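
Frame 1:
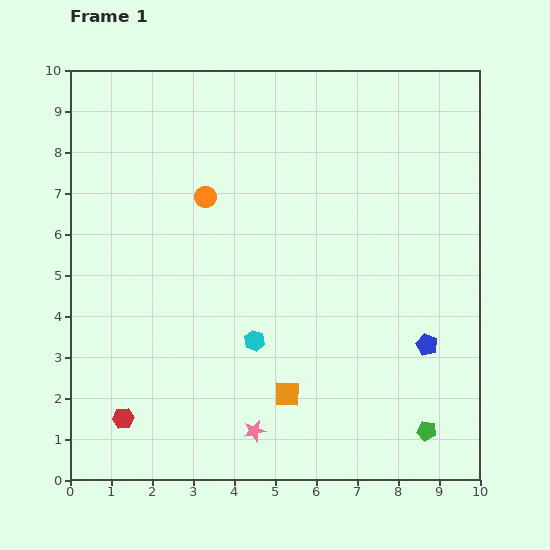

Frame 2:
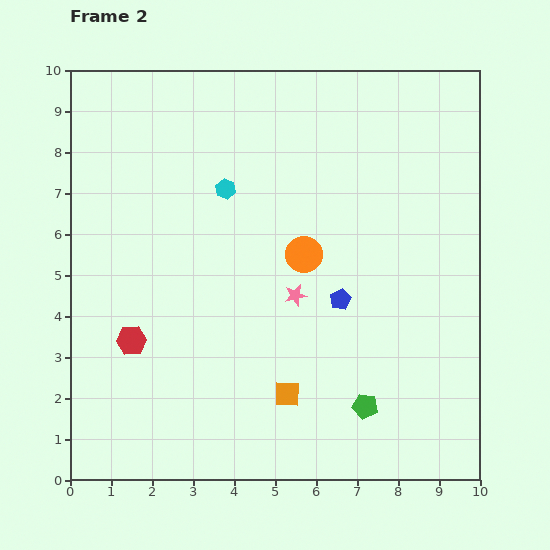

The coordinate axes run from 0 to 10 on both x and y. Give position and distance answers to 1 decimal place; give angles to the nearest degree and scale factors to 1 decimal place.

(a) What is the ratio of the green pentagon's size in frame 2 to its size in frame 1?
1.3×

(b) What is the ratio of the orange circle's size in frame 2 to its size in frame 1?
1.7×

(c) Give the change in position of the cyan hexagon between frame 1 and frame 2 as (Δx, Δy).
(-0.7, 3.7)

The cyan hexagon was at (4.5, 3.4) in frame 1 and (3.8, 7.1) in frame 2.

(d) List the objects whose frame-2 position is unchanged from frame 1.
the orange square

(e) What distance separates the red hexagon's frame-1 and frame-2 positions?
1.9

The red hexagon moved from (1.3, 1.5) to (1.5, 3.4), a distance of √(0.2² + 1.9²) ≈ 1.9.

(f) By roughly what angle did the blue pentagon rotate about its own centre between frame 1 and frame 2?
21° clockwise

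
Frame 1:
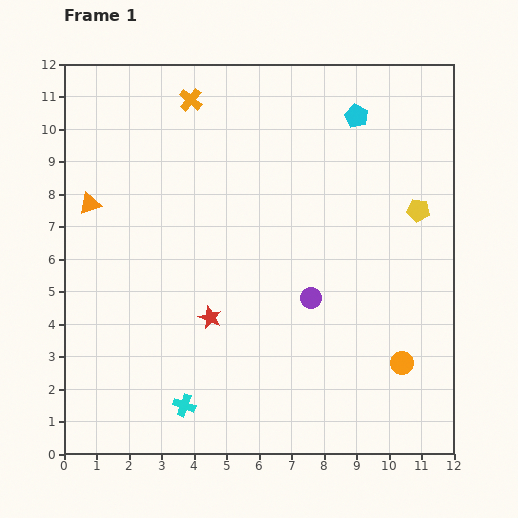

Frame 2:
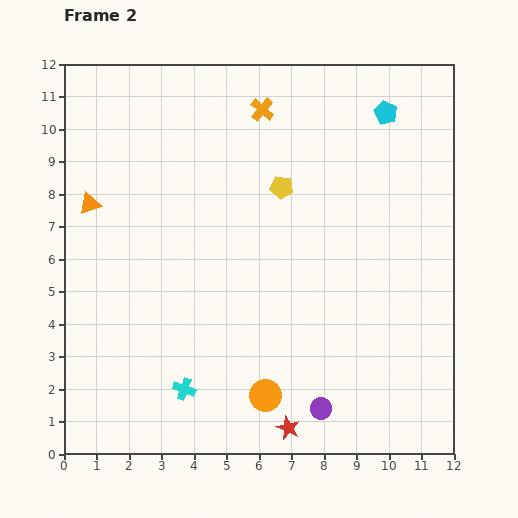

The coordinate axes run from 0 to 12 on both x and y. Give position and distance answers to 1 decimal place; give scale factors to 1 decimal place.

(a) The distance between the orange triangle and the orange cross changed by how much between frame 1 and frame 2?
+1.5

Distance in frame 1: 4.5. Distance in frame 2: 6.0.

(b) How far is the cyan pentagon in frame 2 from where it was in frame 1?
0.9

The cyan pentagon moved from (9.0, 10.4) to (9.9, 10.5), a distance of √(0.9² + 0.1²) ≈ 0.9.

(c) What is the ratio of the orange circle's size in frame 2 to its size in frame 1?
1.4×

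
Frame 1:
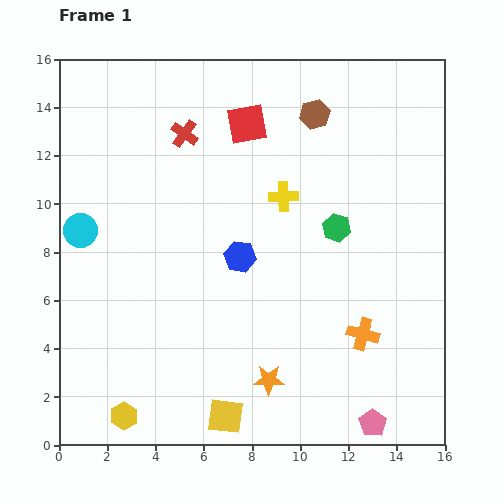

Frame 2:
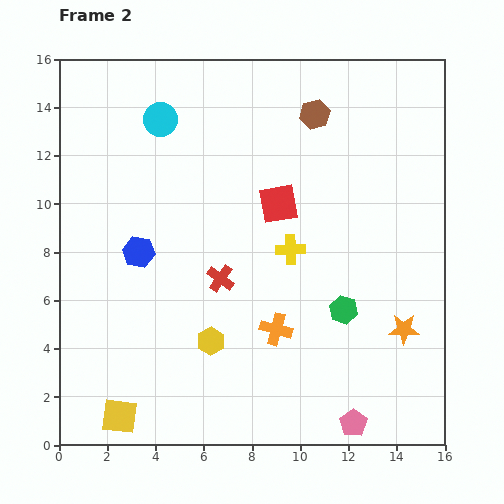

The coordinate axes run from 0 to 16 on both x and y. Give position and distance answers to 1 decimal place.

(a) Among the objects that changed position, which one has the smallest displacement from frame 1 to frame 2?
the pink pentagon

(moved 0.8)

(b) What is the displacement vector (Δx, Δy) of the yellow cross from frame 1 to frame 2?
(0.3, -2.2)

The yellow cross was at (9.3, 10.3) in frame 1 and (9.6, 8.1) in frame 2.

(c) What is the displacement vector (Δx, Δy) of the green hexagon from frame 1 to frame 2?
(0.3, -3.4)

The green hexagon was at (11.5, 9.0) in frame 1 and (11.8, 5.6) in frame 2.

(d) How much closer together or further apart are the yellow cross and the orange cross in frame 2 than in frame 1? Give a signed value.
-3.2

Distance in frame 1: 6.6. Distance in frame 2: 3.4.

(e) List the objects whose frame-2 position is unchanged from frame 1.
the brown hexagon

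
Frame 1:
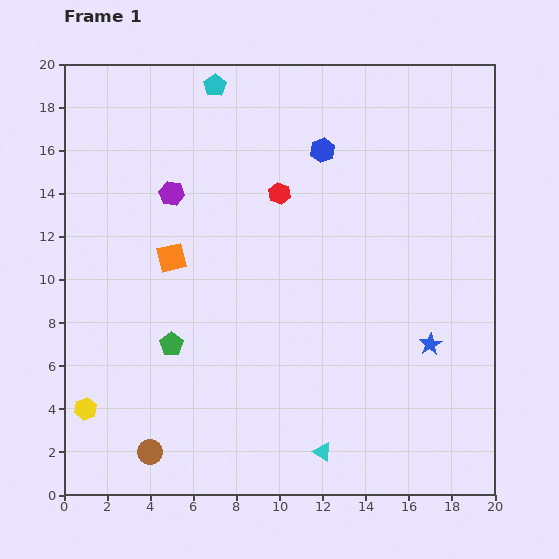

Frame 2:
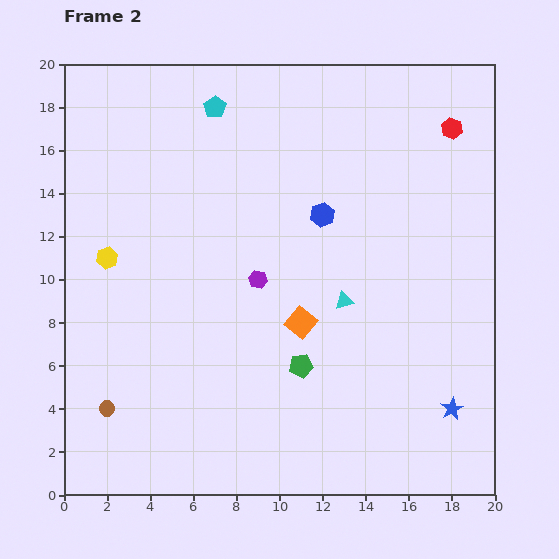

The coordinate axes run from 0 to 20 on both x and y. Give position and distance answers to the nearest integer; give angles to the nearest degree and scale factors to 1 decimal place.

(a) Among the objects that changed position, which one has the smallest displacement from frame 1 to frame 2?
the cyan pentagon

(moved 1)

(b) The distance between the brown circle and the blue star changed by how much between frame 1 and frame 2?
+2

Distance in frame 1: 14. Distance in frame 2: 16.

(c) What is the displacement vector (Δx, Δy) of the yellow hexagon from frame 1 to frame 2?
(1, 7)

The yellow hexagon was at (1, 4) in frame 1 and (2, 11) in frame 2.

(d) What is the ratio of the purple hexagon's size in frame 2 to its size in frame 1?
0.7×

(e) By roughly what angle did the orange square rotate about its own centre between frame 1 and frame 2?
37° counter-clockwise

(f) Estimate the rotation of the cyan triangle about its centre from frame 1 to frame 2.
48° counter-clockwise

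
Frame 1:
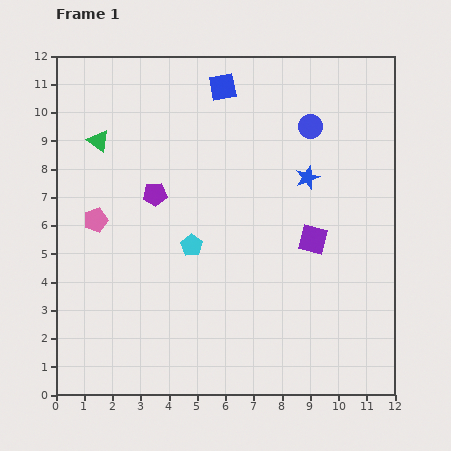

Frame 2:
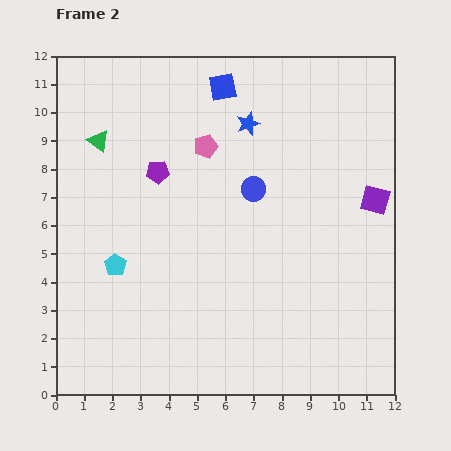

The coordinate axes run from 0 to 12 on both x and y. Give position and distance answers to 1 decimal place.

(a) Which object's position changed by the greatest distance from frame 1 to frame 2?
the pink pentagon

(moved 4.7; next 3.0)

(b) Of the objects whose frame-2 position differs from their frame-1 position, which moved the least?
the purple pentagon

(moved 0.8)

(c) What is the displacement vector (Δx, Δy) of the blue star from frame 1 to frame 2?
(-2.1, 1.9)

The blue star was at (8.9, 7.7) in frame 1 and (6.8, 9.6) in frame 2.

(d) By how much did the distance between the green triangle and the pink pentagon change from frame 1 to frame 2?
+1.0

Distance in frame 1: 2.8. Distance in frame 2: 3.8.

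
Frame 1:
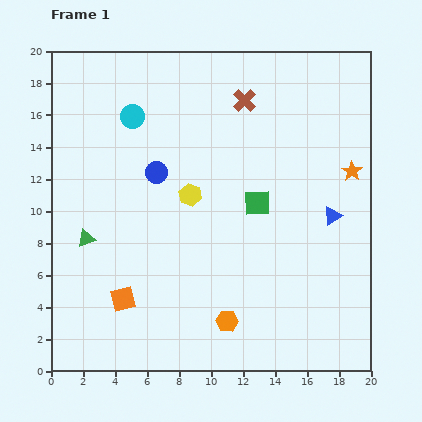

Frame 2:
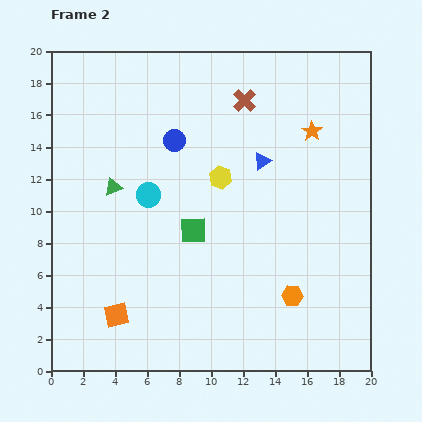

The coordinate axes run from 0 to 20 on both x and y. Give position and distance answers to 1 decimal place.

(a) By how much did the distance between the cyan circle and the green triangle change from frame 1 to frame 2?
-5.8

Distance in frame 1: 8.1. Distance in frame 2: 2.3.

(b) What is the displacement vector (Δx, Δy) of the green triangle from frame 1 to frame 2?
(1.7, 3.2)

The green triangle was at (2.2, 8.3) in frame 1 and (3.9, 11.5) in frame 2.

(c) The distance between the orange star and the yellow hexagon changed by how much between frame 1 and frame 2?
-3.8

Distance in frame 1: 10.2. Distance in frame 2: 6.4.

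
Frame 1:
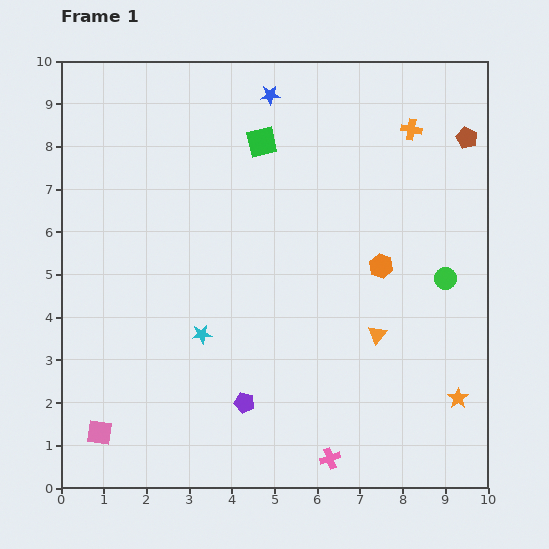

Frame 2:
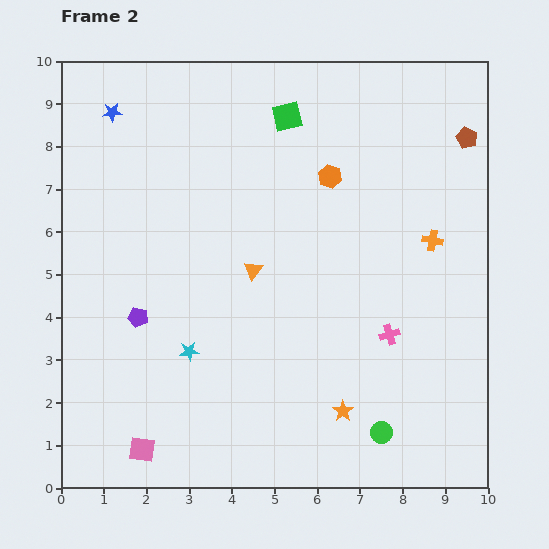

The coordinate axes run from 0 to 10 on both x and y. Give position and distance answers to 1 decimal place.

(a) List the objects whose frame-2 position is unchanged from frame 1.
the brown pentagon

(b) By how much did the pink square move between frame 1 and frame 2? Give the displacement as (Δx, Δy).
(1.0, -0.4)

The pink square was at (0.9, 1.3) in frame 1 and (1.9, 0.9) in frame 2.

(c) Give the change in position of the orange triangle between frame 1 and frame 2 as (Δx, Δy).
(-2.9, 1.5)

The orange triangle was at (7.4, 3.6) in frame 1 and (4.5, 5.1) in frame 2.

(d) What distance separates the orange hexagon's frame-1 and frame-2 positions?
2.4

The orange hexagon moved from (7.5, 5.2) to (6.3, 7.3), a distance of √(1.2² + 2.1²) ≈ 2.4.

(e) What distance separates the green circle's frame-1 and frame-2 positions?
3.9

The green circle moved from (9.0, 4.9) to (7.5, 1.3), a distance of √(1.5² + 3.6²) ≈ 3.9.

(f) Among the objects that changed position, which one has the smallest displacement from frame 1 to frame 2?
the cyan star

(moved 0.5)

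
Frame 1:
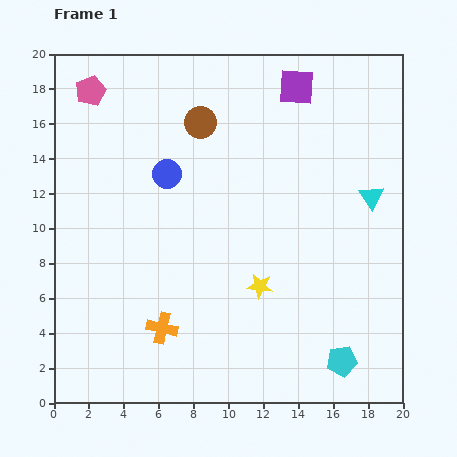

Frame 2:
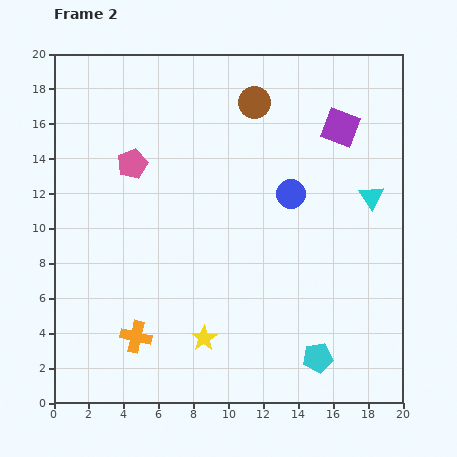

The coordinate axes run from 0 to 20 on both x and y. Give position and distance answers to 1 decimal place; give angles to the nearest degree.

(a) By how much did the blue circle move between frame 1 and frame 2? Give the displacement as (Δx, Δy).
(7.1, -1.1)

The blue circle was at (6.5, 13.1) in frame 1 and (13.6, 12.0) in frame 2.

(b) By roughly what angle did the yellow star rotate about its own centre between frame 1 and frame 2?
30° clockwise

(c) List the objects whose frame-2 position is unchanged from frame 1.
the cyan triangle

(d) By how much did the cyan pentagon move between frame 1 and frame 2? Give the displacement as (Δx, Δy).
(-1.4, 0.2)

The cyan pentagon was at (16.5, 2.4) in frame 1 and (15.1, 2.6) in frame 2.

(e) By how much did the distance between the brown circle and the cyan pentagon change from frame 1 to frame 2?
-0.9

Distance in frame 1: 15.9. Distance in frame 2: 15.0.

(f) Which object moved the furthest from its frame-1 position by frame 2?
the blue circle

(moved 7.2; next 4.8)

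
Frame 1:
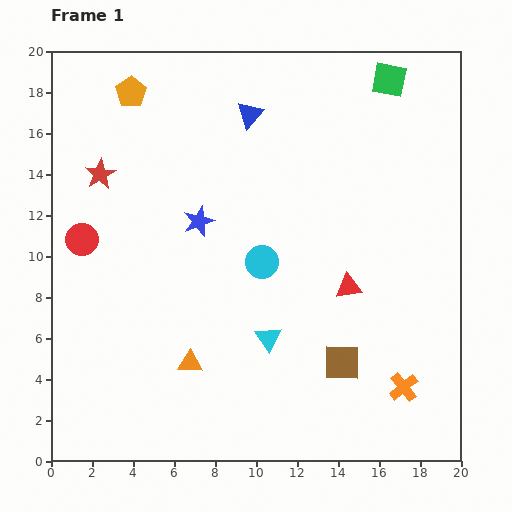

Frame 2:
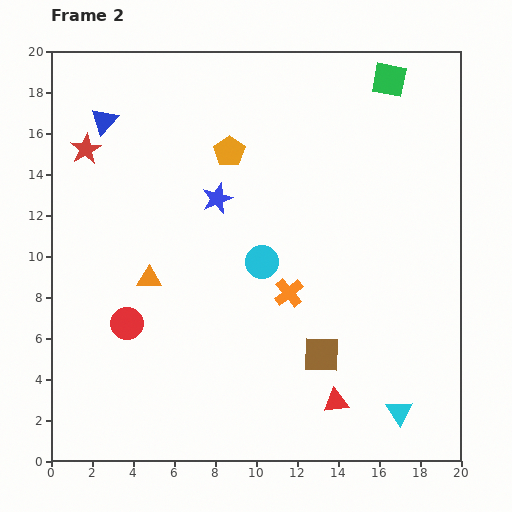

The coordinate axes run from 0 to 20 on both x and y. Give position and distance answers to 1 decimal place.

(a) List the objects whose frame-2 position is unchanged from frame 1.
the green square, the cyan circle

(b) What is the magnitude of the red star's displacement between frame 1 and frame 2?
1.4

The red star moved from (2.4, 14.0) to (1.7, 15.2), a distance of √(0.7² + 1.2²) ≈ 1.4.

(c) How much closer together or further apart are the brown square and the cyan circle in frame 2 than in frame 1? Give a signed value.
-0.9

Distance in frame 1: 6.3. Distance in frame 2: 5.4.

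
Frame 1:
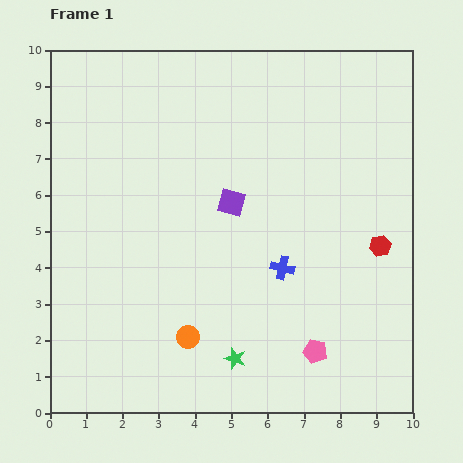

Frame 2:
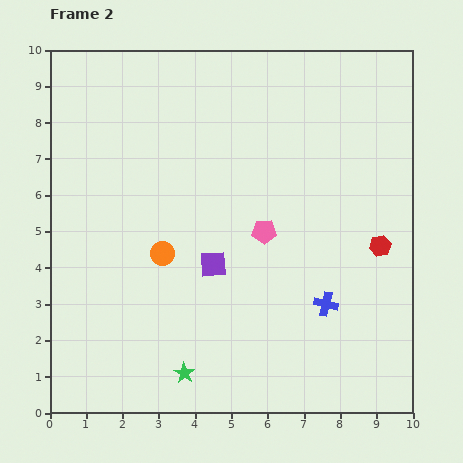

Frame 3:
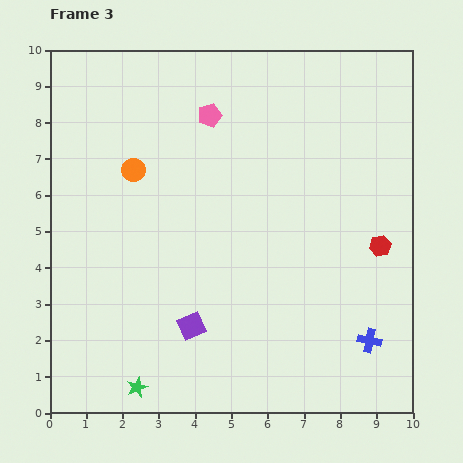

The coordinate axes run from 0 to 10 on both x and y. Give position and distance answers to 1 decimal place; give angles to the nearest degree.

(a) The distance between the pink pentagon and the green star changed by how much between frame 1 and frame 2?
+2.3

Distance in frame 1: 2.2. Distance in frame 2: 4.5.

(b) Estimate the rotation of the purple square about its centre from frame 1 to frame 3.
38° counter-clockwise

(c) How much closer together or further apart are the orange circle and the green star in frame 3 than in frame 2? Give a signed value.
+2.6

Distance in frame 2: 3.4. Distance in frame 3: 6.0.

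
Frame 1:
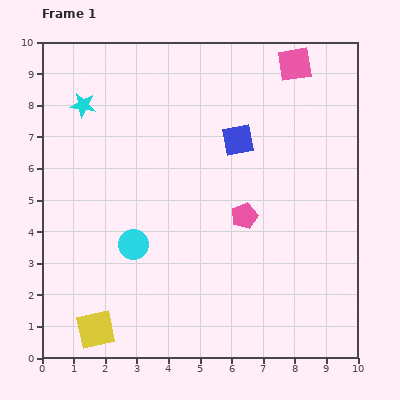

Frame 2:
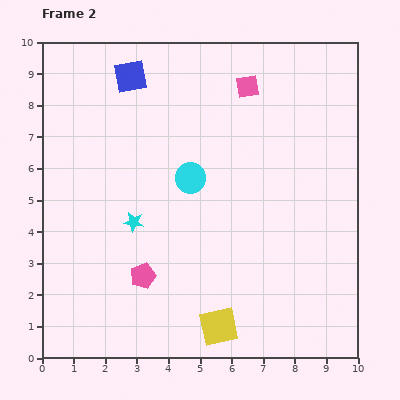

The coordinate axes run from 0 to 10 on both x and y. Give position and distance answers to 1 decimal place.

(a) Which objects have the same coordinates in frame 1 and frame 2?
none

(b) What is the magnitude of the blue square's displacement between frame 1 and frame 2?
3.9

The blue square moved from (6.2, 6.9) to (2.8, 8.9), a distance of √(3.4² + 2.0²) ≈ 3.9.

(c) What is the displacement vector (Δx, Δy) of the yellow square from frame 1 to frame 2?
(3.9, 0.1)

The yellow square was at (1.7, 0.9) in frame 1 and (5.6, 1.0) in frame 2.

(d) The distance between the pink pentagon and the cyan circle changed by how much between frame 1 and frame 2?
-0.2

Distance in frame 1: 3.6. Distance in frame 2: 3.4.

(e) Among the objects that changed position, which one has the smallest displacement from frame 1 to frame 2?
the pink square

(moved 1.7)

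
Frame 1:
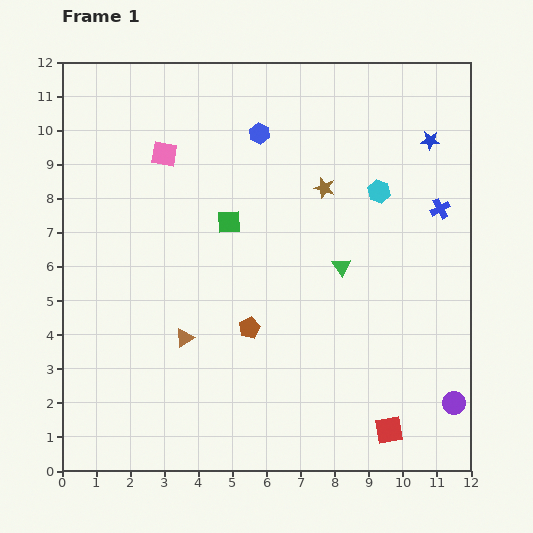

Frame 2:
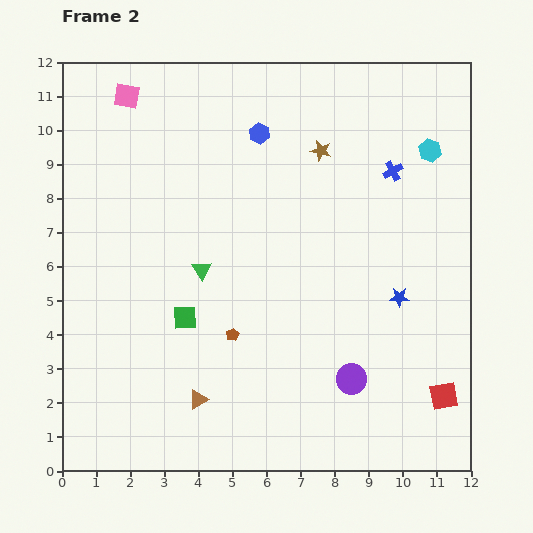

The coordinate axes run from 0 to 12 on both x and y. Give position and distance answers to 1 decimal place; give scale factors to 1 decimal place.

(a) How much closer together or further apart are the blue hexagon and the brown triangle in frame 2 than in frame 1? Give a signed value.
+1.6

Distance in frame 1: 6.4. Distance in frame 2: 8.0.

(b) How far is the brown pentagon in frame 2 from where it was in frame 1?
0.5

The brown pentagon moved from (5.5, 4.2) to (5.0, 4.0), a distance of √(0.5² + 0.2²) ≈ 0.5.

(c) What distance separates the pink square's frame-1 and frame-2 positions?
2.0

The pink square moved from (3.0, 9.3) to (1.9, 11.0), a distance of √(1.1² + 1.7²) ≈ 2.0.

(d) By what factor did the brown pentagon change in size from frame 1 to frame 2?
0.6×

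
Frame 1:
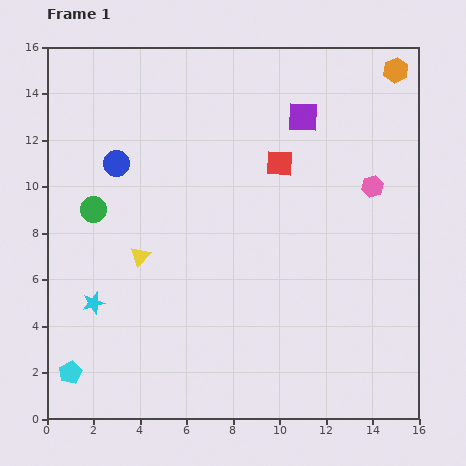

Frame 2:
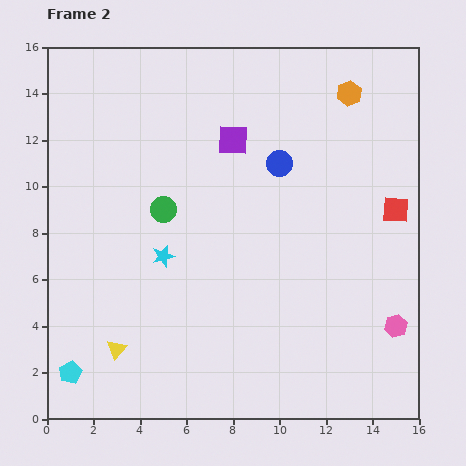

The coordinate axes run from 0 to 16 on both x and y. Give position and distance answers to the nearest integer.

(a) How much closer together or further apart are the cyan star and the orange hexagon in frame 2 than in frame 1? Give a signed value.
-5

Distance in frame 1: 16. Distance in frame 2: 11.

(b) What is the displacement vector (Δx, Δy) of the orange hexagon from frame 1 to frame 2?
(-2, -1)

The orange hexagon was at (15, 15) in frame 1 and (13, 14) in frame 2.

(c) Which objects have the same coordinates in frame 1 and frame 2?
the cyan pentagon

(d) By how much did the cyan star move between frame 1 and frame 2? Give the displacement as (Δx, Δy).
(3, 2)

The cyan star was at (2, 5) in frame 1 and (5, 7) in frame 2.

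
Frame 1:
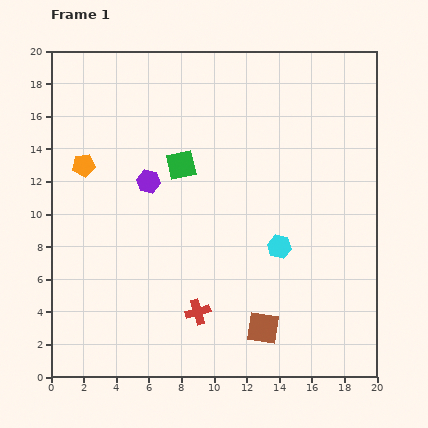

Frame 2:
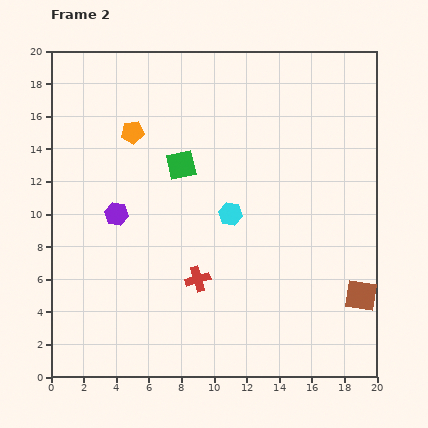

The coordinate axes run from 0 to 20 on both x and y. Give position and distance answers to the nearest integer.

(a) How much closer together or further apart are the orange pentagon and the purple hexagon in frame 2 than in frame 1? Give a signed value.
+1

Distance in frame 1: 4. Distance in frame 2: 5.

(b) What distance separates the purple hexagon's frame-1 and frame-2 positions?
3

The purple hexagon moved from (6, 12) to (4, 10), a distance of √(2² + 2²) ≈ 3.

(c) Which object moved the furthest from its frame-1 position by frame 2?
the brown square

(moved 6; next 4)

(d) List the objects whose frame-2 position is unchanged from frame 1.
the green square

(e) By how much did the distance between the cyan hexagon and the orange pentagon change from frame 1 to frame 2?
-5

Distance in frame 1: 13. Distance in frame 2: 8.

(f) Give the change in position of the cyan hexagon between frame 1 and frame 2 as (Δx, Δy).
(-3, 2)

The cyan hexagon was at (14, 8) in frame 1 and (11, 10) in frame 2.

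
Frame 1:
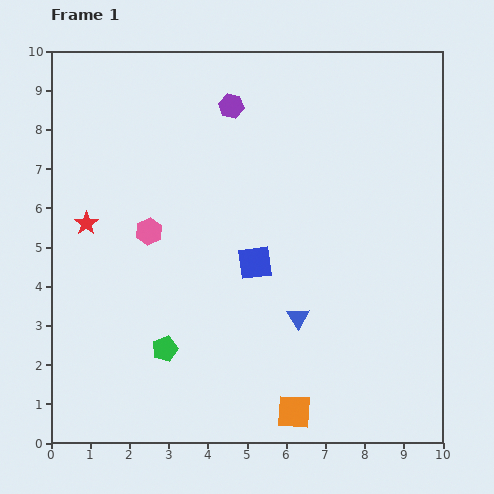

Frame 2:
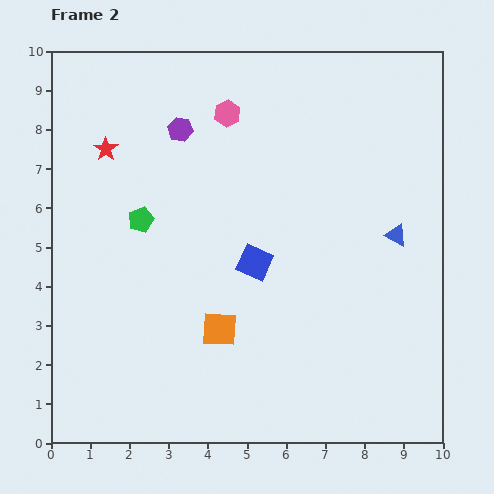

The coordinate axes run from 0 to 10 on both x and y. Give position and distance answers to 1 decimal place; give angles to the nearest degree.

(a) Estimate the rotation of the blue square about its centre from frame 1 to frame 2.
32° clockwise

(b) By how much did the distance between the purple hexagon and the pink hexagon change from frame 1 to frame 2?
-2.5

Distance in frame 1: 3.8. Distance in frame 2: 1.3.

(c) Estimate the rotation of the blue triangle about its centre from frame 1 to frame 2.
32° counter-clockwise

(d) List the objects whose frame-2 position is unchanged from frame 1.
the blue square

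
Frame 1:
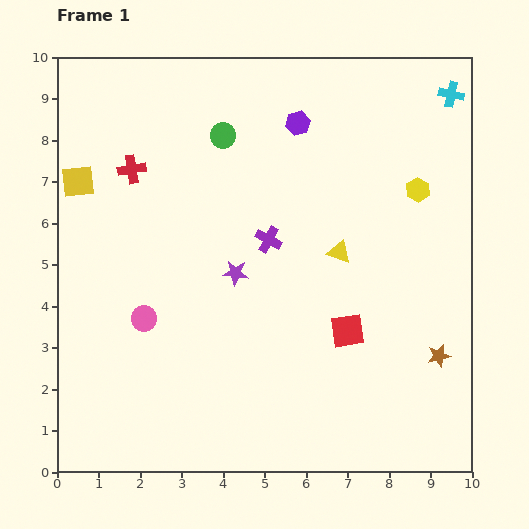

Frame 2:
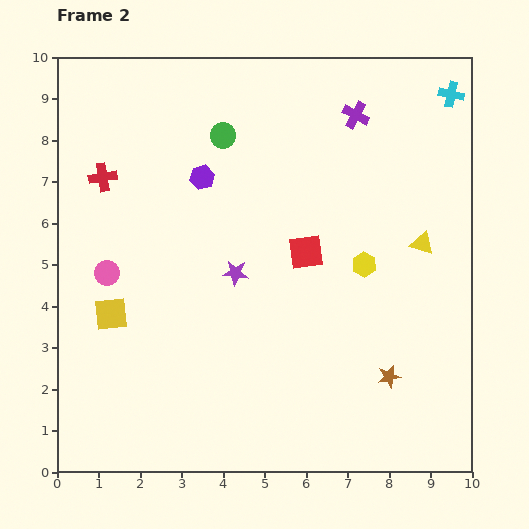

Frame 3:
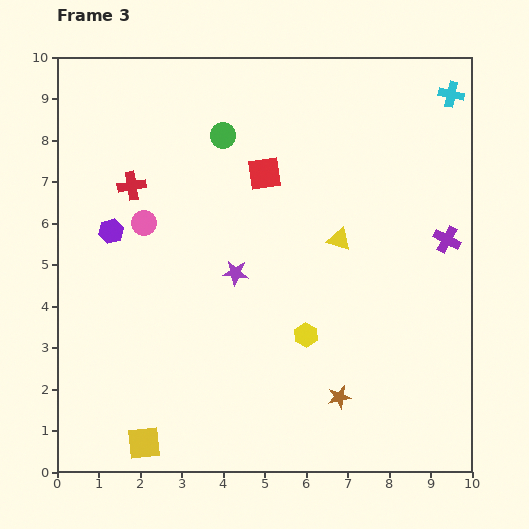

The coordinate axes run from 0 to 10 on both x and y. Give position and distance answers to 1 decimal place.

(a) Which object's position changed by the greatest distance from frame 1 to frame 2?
the purple cross

(moved 3.7; next 3.3)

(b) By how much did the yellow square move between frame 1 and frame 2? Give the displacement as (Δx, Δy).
(0.8, -3.2)

The yellow square was at (0.5, 7.0) in frame 1 and (1.3, 3.8) in frame 2.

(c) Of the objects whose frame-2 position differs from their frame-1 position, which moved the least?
the red cross

(moved 0.7)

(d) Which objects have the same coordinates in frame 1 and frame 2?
the cyan cross, the green circle, the purple star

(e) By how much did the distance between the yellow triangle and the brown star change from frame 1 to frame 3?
+0.3

Distance in frame 1: 3.5. Distance in frame 3: 3.8.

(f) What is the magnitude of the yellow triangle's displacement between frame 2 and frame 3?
2.0

The yellow triangle moved from (8.8, 5.5) to (6.8, 5.6), a distance of √(2.0² + 0.1²) ≈ 2.0.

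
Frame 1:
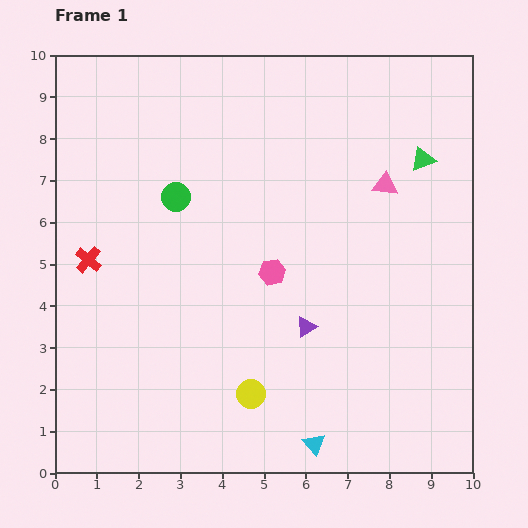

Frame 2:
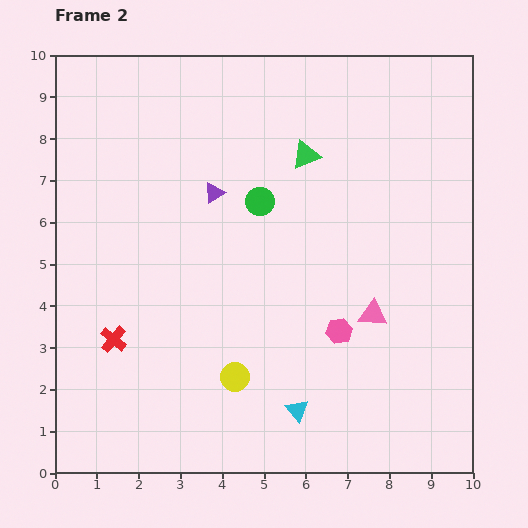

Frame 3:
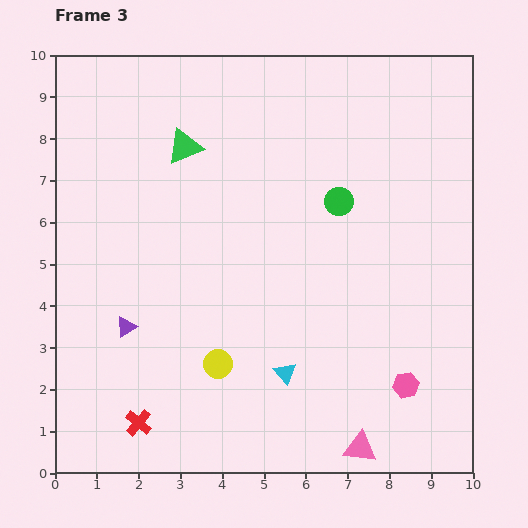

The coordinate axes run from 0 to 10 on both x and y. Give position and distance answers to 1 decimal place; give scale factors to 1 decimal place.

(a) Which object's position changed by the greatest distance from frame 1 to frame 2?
the purple triangle

(moved 3.9; next 3.1)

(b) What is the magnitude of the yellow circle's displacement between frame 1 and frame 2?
0.6

The yellow circle moved from (4.7, 1.9) to (4.3, 2.3), a distance of √(0.4² + 0.4²) ≈ 0.6.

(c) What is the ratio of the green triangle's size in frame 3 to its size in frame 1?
1.4×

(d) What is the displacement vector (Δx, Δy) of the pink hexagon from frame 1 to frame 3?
(3.2, -2.7)

The pink hexagon was at (5.2, 4.8) in frame 1 and (8.4, 2.1) in frame 3.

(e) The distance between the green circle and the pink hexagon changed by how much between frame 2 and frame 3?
+1.1

Distance in frame 2: 3.6. Distance in frame 3: 4.7.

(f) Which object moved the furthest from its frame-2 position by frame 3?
the purple triangle

(moved 3.8; next 3.2)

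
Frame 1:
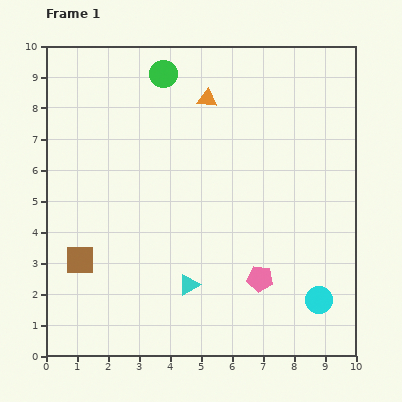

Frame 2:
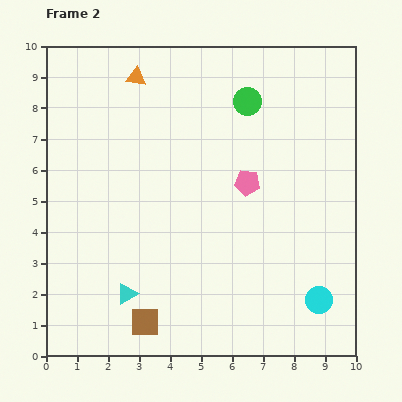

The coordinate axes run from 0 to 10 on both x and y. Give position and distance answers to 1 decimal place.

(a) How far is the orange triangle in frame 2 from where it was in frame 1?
2.4

The orange triangle moved from (5.2, 8.3) to (2.9, 9.0), a distance of √(2.3² + 0.7²) ≈ 2.4.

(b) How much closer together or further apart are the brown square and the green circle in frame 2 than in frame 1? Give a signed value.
+1.2

Distance in frame 1: 6.6. Distance in frame 2: 7.8.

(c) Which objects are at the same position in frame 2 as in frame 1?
the cyan circle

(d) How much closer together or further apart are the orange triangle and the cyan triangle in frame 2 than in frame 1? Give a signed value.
+1.0

Distance in frame 1: 6.0. Distance in frame 2: 7.0.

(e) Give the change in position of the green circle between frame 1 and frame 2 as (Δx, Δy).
(2.7, -0.9)

The green circle was at (3.8, 9.1) in frame 1 and (6.5, 8.2) in frame 2.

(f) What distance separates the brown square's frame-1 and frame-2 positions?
2.9

The brown square moved from (1.1, 3.1) to (3.2, 1.1), a distance of √(2.1² + 2.0²) ≈ 2.9.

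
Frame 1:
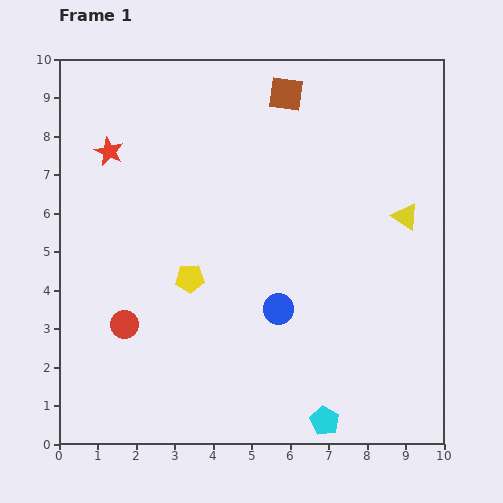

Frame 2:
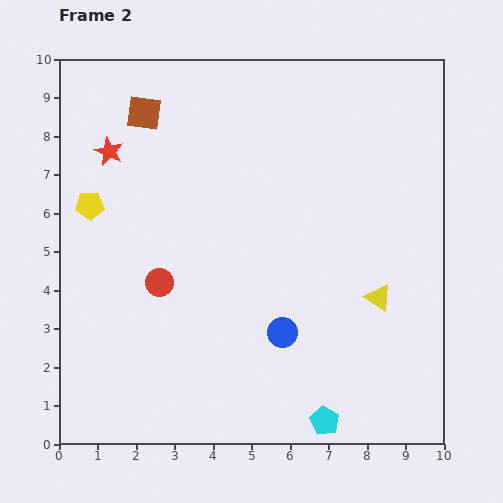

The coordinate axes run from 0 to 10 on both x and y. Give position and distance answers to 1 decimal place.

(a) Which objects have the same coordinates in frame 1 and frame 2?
the cyan pentagon, the red star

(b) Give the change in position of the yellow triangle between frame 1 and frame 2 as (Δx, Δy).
(-0.7, -2.1)

The yellow triangle was at (9.0, 5.9) in frame 1 and (8.3, 3.8) in frame 2.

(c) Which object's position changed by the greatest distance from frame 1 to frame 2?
the brown square

(moved 3.7; next 3.2)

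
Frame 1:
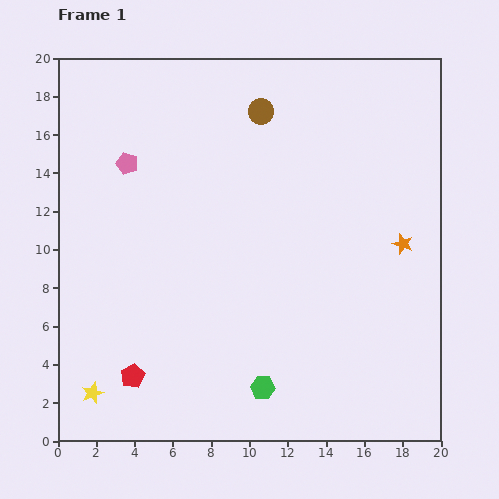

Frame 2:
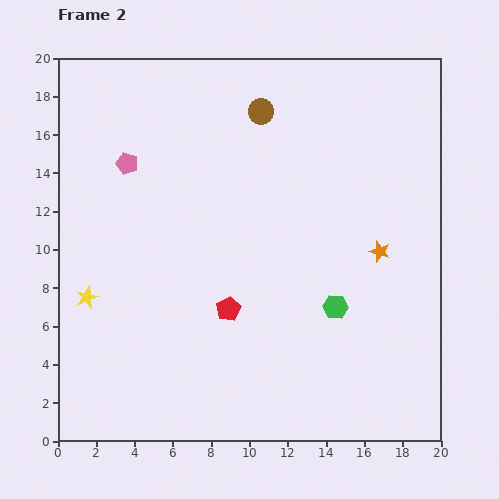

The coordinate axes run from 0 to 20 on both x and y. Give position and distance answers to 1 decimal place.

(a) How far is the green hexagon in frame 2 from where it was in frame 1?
5.7

The green hexagon moved from (10.7, 2.8) to (14.5, 7.0), a distance of √(3.8² + 4.2²) ≈ 5.7.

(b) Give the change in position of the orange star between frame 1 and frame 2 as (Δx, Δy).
(-1.2, -0.4)

The orange star was at (18.0, 10.3) in frame 1 and (16.8, 9.9) in frame 2.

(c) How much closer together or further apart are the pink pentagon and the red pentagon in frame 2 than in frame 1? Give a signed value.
-1.8

Distance in frame 1: 11.1. Distance in frame 2: 9.3.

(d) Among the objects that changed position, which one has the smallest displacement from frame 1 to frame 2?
the orange star

(moved 1.3)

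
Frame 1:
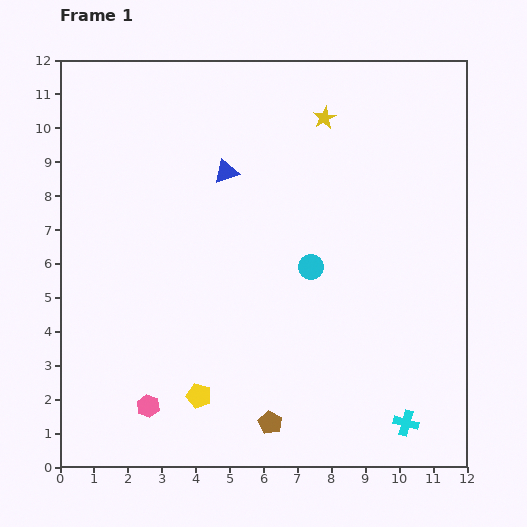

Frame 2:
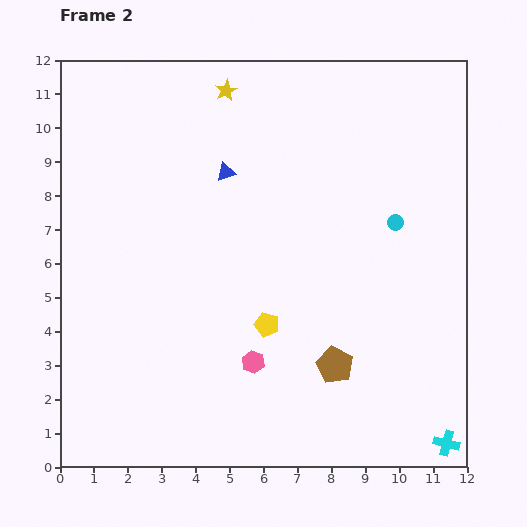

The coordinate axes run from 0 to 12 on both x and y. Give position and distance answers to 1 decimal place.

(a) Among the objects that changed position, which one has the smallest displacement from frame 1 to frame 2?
the cyan cross

(moved 1.3)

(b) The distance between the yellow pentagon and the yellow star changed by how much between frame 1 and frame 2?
-2.0

Distance in frame 1: 9.0. Distance in frame 2: 7.0.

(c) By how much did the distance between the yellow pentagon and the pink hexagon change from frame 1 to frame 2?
-0.3

Distance in frame 1: 1.5. Distance in frame 2: 1.2.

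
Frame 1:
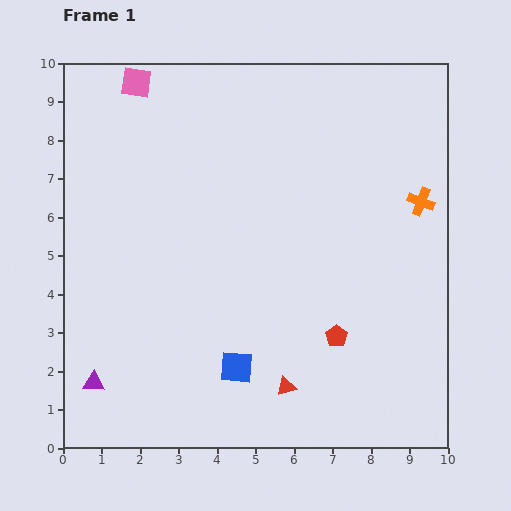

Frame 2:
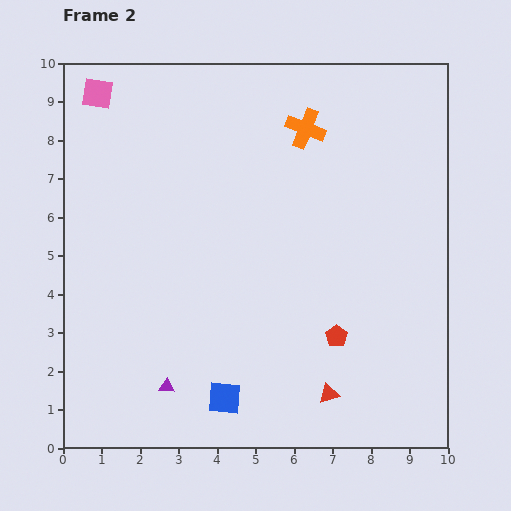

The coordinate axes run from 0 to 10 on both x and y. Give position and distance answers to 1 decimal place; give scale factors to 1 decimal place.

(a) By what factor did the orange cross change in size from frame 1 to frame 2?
1.5×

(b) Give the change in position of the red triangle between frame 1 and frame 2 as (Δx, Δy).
(1.1, -0.2)

The red triangle was at (5.8, 1.6) in frame 1 and (6.9, 1.4) in frame 2.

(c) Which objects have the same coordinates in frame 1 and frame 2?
the red pentagon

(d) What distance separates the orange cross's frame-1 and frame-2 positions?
3.6

The orange cross moved from (9.3, 6.4) to (6.3, 8.3), a distance of √(3.0² + 1.9²) ≈ 3.6.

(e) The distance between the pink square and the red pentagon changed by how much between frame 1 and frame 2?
+0.4

Distance in frame 1: 8.4. Distance in frame 2: 8.8.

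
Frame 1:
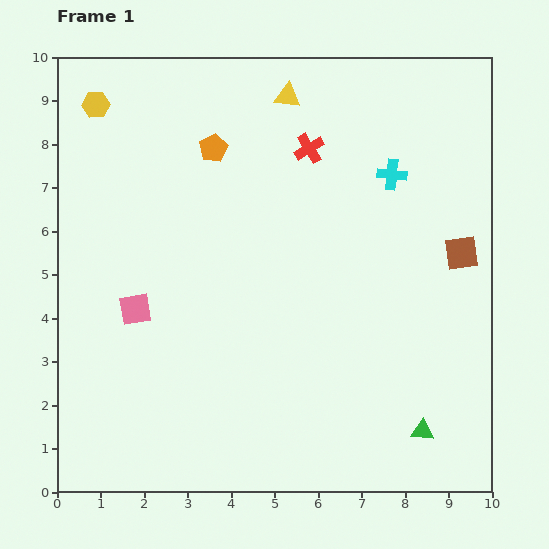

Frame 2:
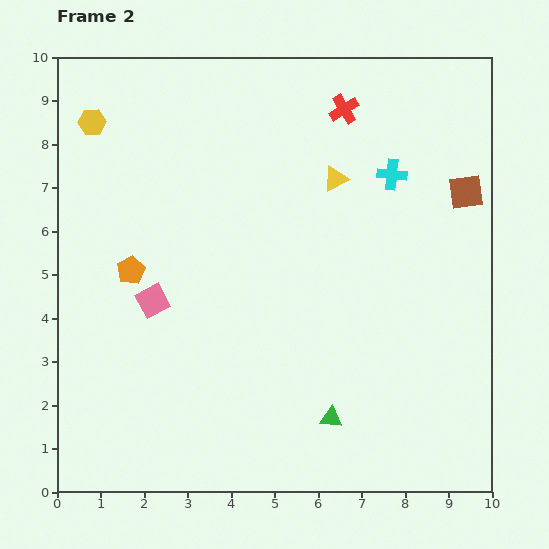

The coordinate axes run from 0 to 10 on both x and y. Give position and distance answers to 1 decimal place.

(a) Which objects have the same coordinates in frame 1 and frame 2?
the cyan cross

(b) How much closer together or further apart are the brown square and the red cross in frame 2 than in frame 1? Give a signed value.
-0.8

Distance in frame 1: 4.2. Distance in frame 2: 3.4.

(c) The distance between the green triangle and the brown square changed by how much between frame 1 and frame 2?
+1.9

Distance in frame 1: 4.2. Distance in frame 2: 6.1.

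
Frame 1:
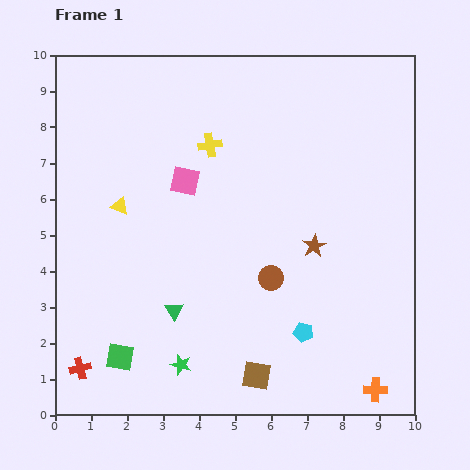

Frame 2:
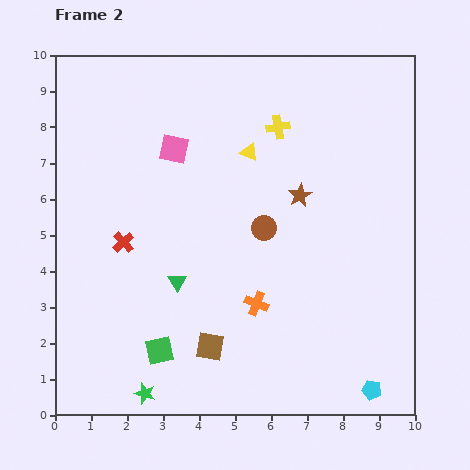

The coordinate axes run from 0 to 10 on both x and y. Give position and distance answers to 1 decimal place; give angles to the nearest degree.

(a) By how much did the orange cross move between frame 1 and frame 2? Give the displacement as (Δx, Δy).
(-3.3, 2.4)

The orange cross was at (8.9, 0.7) in frame 1 and (5.6, 3.1) in frame 2.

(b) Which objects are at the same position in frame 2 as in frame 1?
none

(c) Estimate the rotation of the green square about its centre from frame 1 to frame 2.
22° counter-clockwise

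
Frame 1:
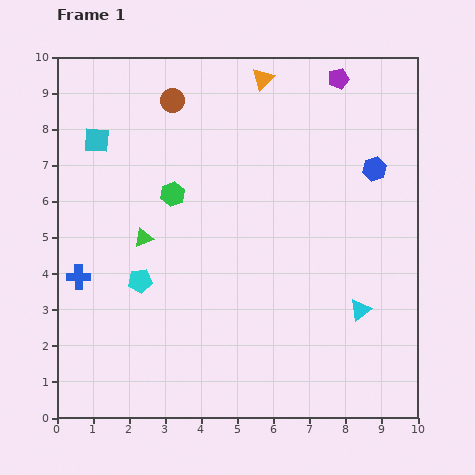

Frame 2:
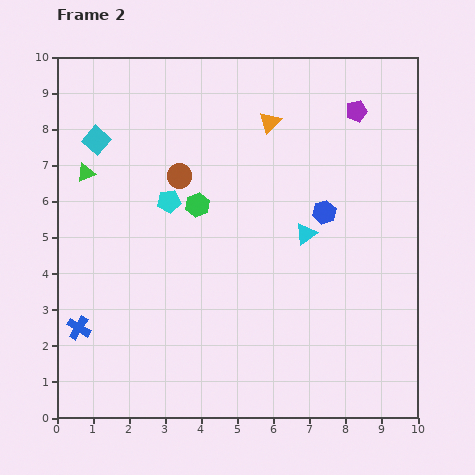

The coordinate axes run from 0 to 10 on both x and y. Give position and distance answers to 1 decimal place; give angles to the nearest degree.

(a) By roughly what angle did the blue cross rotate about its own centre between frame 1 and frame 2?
32° clockwise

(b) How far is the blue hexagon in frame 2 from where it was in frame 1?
1.8

The blue hexagon moved from (8.8, 6.9) to (7.4, 5.7), a distance of √(1.4² + 1.2²) ≈ 1.8.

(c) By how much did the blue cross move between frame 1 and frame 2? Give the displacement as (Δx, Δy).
(0.0, -1.4)

The blue cross was at (0.6, 3.9) in frame 1 and (0.6, 2.5) in frame 2.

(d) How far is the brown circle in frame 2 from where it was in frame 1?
2.1

The brown circle moved from (3.2, 8.8) to (3.4, 6.7), a distance of √(0.2² + 2.1²) ≈ 2.1.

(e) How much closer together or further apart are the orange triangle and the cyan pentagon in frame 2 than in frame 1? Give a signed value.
-3.0

Distance in frame 1: 6.6. Distance in frame 2: 3.6.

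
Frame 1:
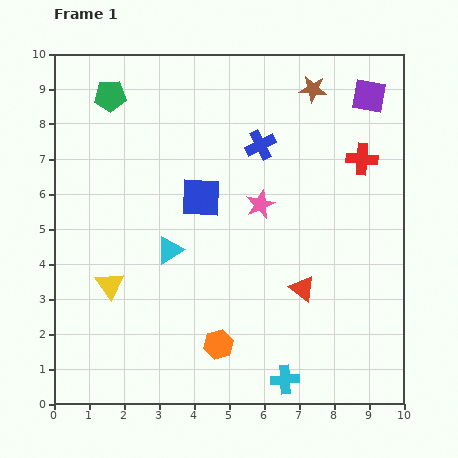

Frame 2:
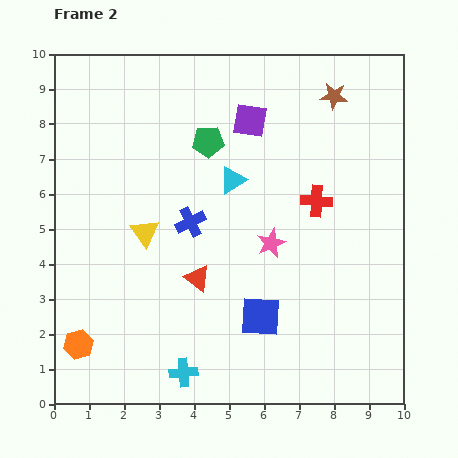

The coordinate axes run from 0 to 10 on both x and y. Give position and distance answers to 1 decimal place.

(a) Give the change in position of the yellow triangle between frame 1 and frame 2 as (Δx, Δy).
(1.0, 1.5)

The yellow triangle was at (1.6, 3.4) in frame 1 and (2.6, 4.9) in frame 2.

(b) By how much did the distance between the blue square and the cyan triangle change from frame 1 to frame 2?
+2.3

Distance in frame 1: 1.7. Distance in frame 2: 4.0.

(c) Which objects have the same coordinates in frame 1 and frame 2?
none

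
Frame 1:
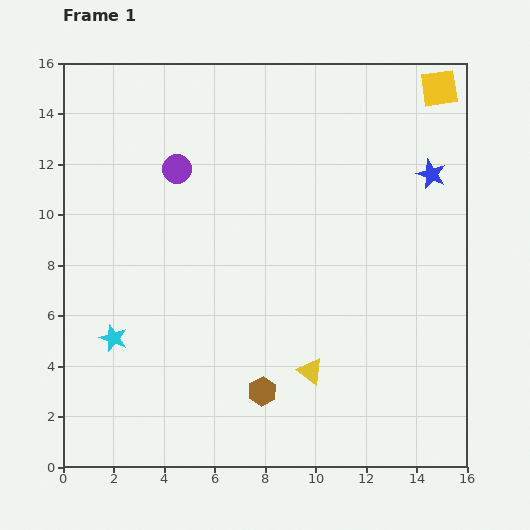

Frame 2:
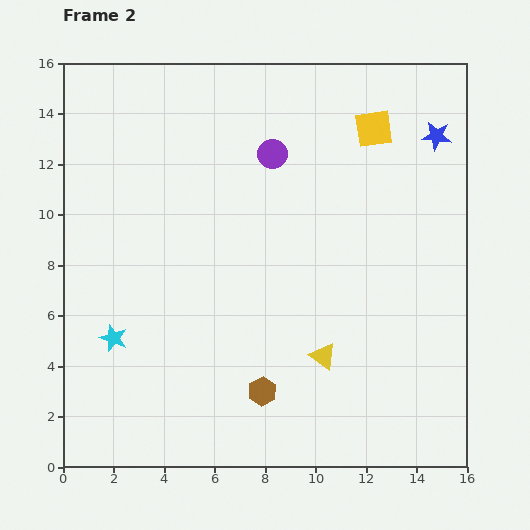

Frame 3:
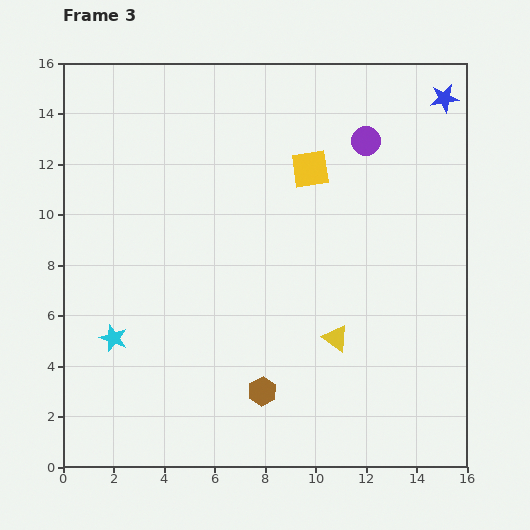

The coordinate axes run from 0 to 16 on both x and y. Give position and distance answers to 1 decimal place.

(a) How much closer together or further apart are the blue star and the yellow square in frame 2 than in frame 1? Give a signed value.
-0.9

Distance in frame 1: 3.4. Distance in frame 2: 2.5.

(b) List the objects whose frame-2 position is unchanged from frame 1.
the cyan star, the brown hexagon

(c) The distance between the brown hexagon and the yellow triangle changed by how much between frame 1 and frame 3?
+1.5

Distance in frame 1: 2.1. Distance in frame 3: 3.6.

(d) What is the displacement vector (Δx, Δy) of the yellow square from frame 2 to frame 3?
(-2.5, -1.6)

The yellow square was at (12.3, 13.4) in frame 2 and (9.8, 11.8) in frame 3.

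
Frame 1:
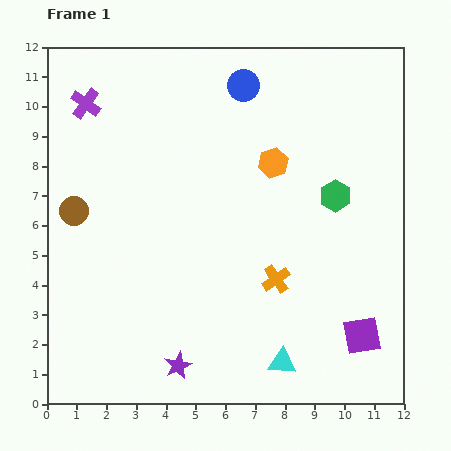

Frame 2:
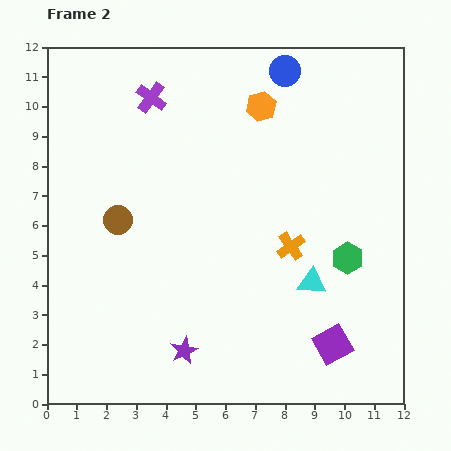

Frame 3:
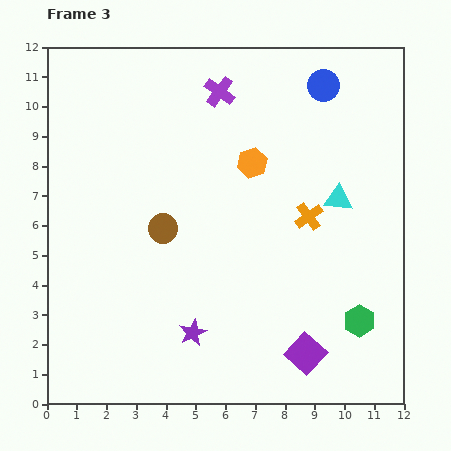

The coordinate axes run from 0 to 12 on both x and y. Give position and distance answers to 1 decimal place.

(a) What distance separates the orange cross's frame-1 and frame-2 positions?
1.2

The orange cross moved from (7.7, 4.2) to (8.2, 5.3), a distance of √(0.5² + 1.1²) ≈ 1.2.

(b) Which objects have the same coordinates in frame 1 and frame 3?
none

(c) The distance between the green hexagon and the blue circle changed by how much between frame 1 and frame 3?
+3.2

Distance in frame 1: 4.8. Distance in frame 3: 8.0.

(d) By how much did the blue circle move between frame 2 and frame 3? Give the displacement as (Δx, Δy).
(1.3, -0.5)

The blue circle was at (8.0, 11.2) in frame 2 and (9.3, 10.7) in frame 3.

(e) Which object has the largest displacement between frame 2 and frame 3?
the cyan triangle

(moved 2.9; next 2.3)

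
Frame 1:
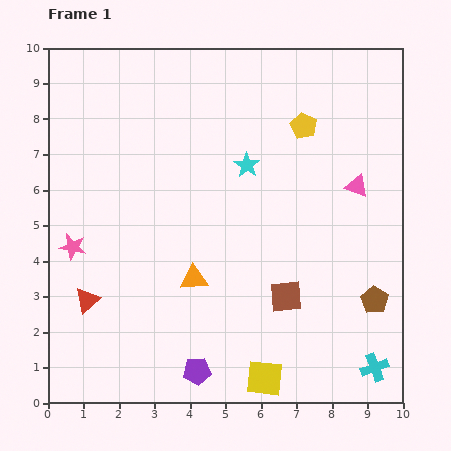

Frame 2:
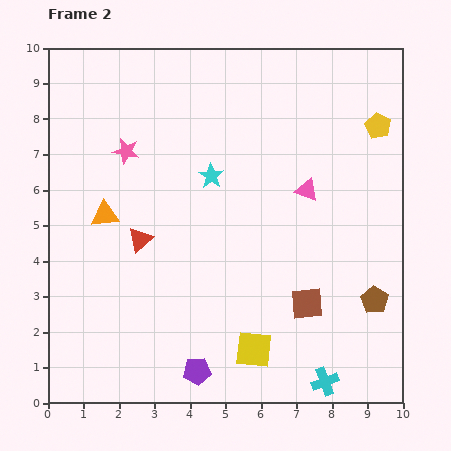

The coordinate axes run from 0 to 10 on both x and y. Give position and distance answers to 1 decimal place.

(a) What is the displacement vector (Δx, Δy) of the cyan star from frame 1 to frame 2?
(-1.0, -0.3)

The cyan star was at (5.6, 6.7) in frame 1 and (4.6, 6.4) in frame 2.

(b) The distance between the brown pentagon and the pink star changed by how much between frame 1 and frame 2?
-0.4

Distance in frame 1: 8.6. Distance in frame 2: 8.2.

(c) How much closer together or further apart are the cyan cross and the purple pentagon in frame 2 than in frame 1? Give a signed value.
-1.4

Distance in frame 1: 5.0. Distance in frame 2: 3.6.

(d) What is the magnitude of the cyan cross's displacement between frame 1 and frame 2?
1.5

The cyan cross moved from (9.2, 1.0) to (7.8, 0.6), a distance of √(1.4² + 0.4²) ≈ 1.5.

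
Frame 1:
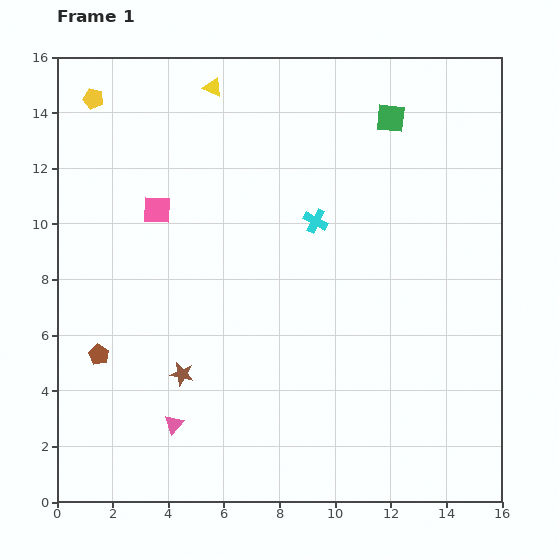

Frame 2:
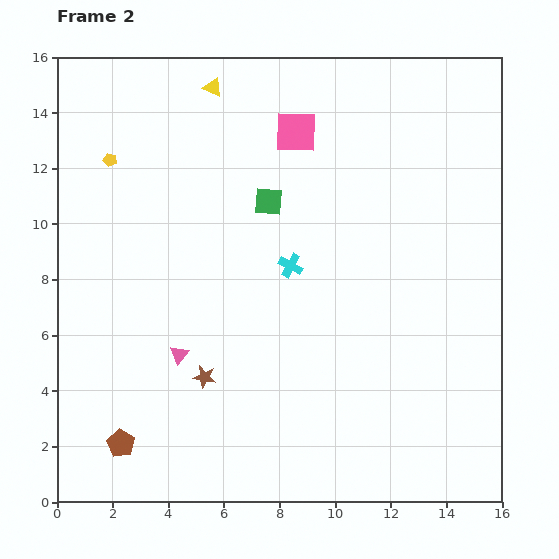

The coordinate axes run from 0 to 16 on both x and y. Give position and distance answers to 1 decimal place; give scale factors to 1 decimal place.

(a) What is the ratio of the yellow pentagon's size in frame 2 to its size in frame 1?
0.7×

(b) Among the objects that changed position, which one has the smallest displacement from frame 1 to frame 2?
the brown star

(moved 0.8)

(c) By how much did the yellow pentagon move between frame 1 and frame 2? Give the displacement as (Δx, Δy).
(0.6, -2.2)

The yellow pentagon was at (1.3, 14.5) in frame 1 and (1.9, 12.3) in frame 2.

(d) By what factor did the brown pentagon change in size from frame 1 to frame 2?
1.4×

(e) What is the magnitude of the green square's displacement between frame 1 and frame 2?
5.3

The green square moved from (12.0, 13.8) to (7.6, 10.8), a distance of √(4.4² + 3.0²) ≈ 5.3.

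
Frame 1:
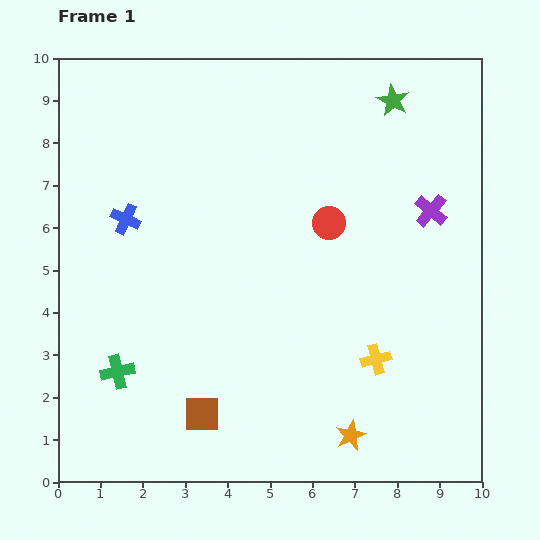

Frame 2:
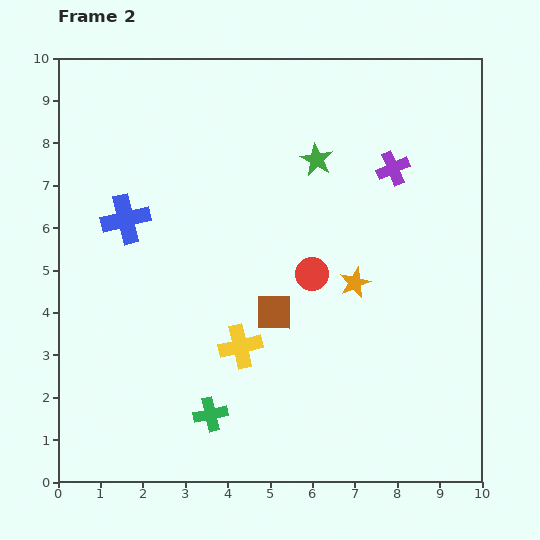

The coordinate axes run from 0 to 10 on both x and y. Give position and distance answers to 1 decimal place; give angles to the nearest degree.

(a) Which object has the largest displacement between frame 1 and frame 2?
the orange star

(moved 3.6; next 3.2)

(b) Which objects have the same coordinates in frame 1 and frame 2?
the blue cross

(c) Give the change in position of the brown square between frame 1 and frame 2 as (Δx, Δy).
(1.7, 2.4)

The brown square was at (3.4, 1.6) in frame 1 and (5.1, 4.0) in frame 2.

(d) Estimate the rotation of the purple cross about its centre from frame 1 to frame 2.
27° clockwise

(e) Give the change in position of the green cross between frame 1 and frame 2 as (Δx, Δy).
(2.2, -1.0)

The green cross was at (1.4, 2.6) in frame 1 and (3.6, 1.6) in frame 2.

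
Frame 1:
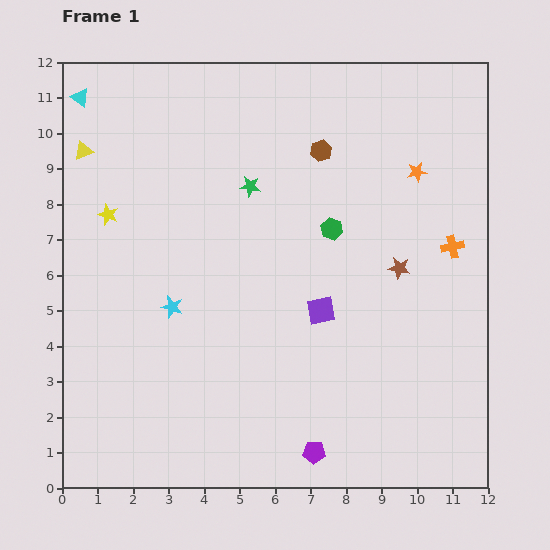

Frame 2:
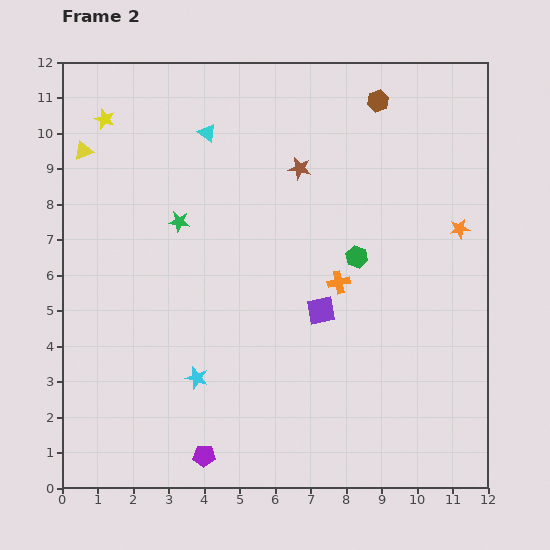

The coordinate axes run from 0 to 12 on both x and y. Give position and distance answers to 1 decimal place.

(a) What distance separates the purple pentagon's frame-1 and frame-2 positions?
3.1

The purple pentagon moved from (7.1, 1.0) to (4.0, 0.9), a distance of √(3.1² + 0.1²) ≈ 3.1.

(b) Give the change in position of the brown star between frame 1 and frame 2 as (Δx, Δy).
(-2.8, 2.8)

The brown star was at (9.5, 6.2) in frame 1 and (6.7, 9.0) in frame 2.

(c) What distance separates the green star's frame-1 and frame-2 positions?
2.2

The green star moved from (5.3, 8.5) to (3.3, 7.5), a distance of √(2.0² + 1.0²) ≈ 2.2.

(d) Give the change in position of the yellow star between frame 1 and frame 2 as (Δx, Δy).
(-0.1, 2.7)

The yellow star was at (1.3, 7.7) in frame 1 and (1.2, 10.4) in frame 2.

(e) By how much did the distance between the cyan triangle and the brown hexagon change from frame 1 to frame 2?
-2.1

Distance in frame 1: 7.0. Distance in frame 2: 4.9.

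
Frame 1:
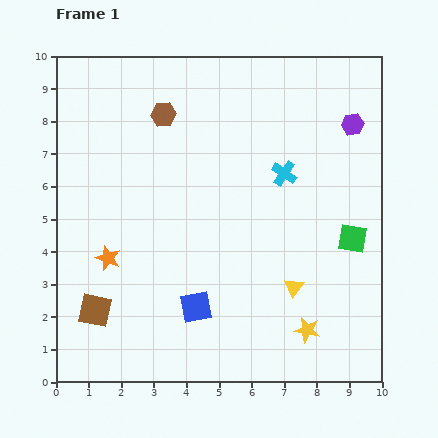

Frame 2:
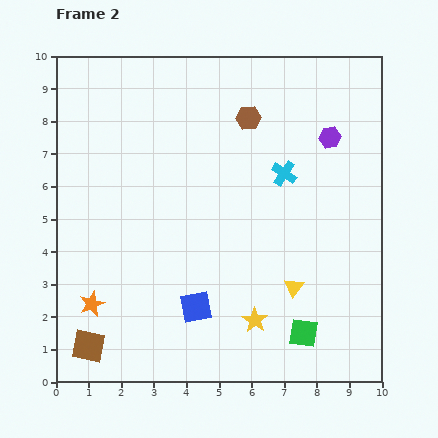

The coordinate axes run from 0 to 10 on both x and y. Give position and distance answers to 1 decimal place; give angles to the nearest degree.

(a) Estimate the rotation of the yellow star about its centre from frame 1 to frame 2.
21° clockwise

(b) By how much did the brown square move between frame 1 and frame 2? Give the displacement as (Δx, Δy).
(-0.2, -1.1)

The brown square was at (1.2, 2.2) in frame 1 and (1.0, 1.1) in frame 2.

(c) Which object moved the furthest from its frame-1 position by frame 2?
the green square

(moved 3.3; next 2.6)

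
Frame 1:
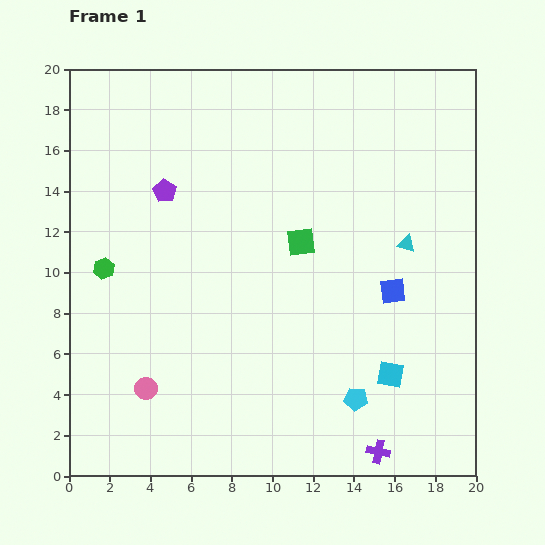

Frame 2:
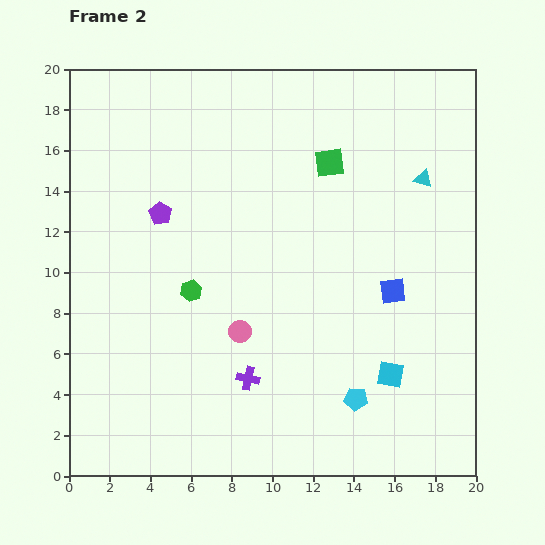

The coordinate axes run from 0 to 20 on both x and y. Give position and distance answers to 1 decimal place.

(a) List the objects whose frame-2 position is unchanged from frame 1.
the cyan pentagon, the cyan square, the blue square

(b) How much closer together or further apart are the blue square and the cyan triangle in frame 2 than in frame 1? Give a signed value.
+3.3

Distance in frame 1: 2.4. Distance in frame 2: 5.7.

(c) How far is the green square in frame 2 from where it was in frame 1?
4.1

The green square moved from (11.4, 11.5) to (12.8, 15.4), a distance of √(1.4² + 3.9²) ≈ 4.1.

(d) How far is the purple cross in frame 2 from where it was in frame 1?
7.3

The purple cross moved from (15.2, 1.2) to (8.8, 4.8), a distance of √(6.4² + 3.6²) ≈ 7.3.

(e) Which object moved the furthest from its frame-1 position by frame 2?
the purple cross

(moved 7.3; next 5.4)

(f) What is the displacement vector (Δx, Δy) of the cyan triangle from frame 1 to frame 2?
(0.8, 3.2)

The cyan triangle was at (16.6, 11.4) in frame 1 and (17.4, 14.6) in frame 2.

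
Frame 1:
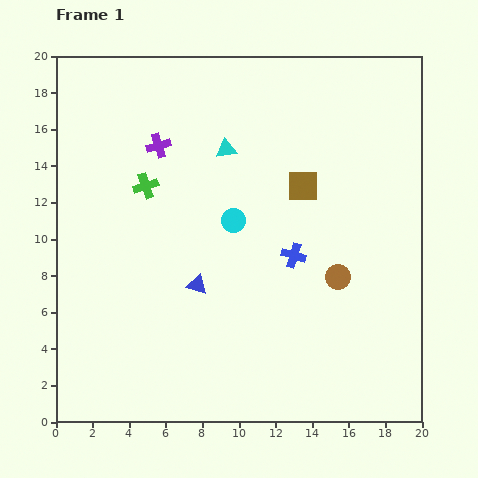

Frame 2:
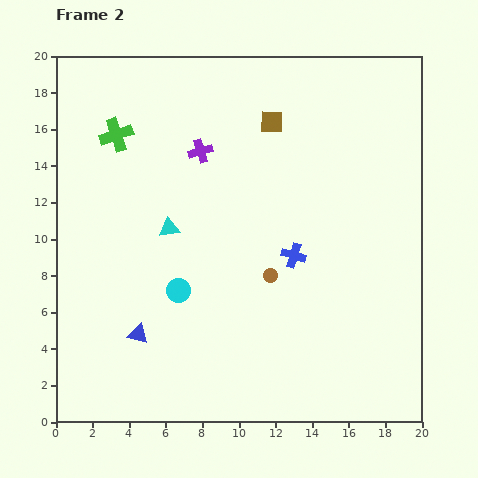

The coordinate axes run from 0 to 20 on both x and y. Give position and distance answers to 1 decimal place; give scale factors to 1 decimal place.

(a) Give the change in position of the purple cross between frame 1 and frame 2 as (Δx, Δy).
(2.3, -0.3)

The purple cross was at (5.6, 15.1) in frame 1 and (7.9, 14.8) in frame 2.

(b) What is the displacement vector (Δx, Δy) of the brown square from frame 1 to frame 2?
(-1.7, 3.5)

The brown square was at (13.5, 12.9) in frame 1 and (11.8, 16.4) in frame 2.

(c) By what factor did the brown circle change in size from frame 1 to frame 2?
0.6×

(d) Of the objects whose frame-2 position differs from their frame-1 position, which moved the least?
the purple cross

(moved 2.3)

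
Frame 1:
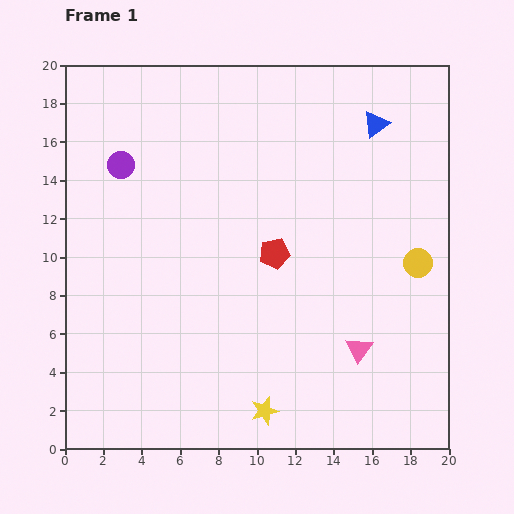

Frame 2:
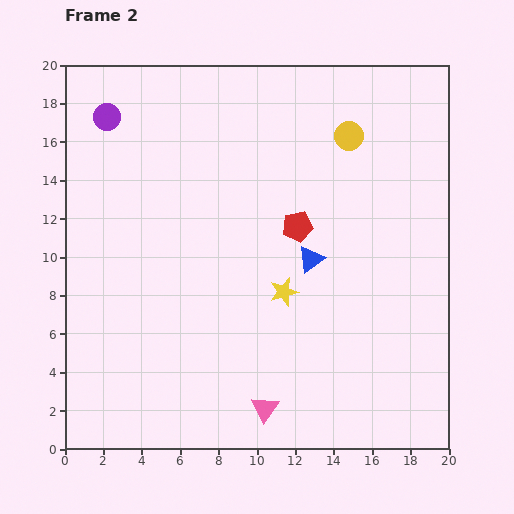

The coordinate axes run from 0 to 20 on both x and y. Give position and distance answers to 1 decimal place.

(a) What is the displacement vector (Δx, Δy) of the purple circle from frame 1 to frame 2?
(-0.7, 2.5)

The purple circle was at (2.9, 14.8) in frame 1 and (2.2, 17.3) in frame 2.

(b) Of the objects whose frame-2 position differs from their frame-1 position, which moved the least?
the red pentagon

(moved 1.8)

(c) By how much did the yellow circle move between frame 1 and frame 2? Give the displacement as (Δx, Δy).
(-3.6, 6.6)

The yellow circle was at (18.4, 9.7) in frame 1 and (14.8, 16.3) in frame 2.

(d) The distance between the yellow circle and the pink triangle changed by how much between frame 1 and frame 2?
+9.4

Distance in frame 1: 5.5. Distance in frame 2: 14.9.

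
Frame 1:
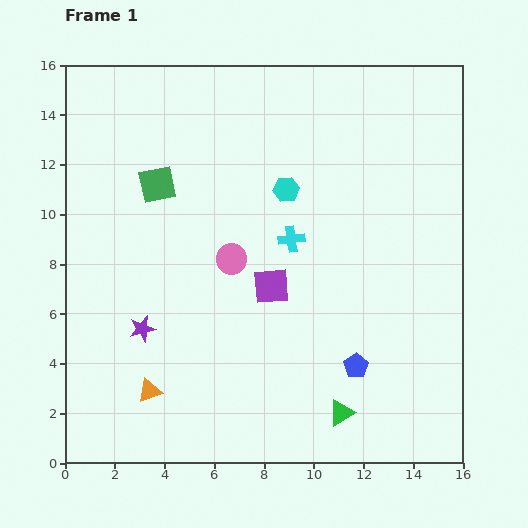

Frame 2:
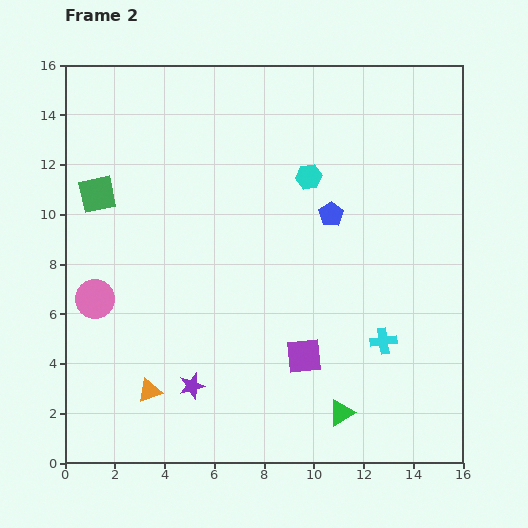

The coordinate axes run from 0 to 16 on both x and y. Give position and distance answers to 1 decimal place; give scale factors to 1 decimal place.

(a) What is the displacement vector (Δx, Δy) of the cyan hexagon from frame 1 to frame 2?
(0.9, 0.5)

The cyan hexagon was at (8.9, 11.0) in frame 1 and (9.8, 11.5) in frame 2.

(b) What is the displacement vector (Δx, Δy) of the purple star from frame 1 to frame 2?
(2.0, -2.3)

The purple star was at (3.1, 5.4) in frame 1 and (5.1, 3.1) in frame 2.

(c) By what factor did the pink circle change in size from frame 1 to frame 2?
1.3×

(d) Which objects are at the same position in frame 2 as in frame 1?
the orange triangle, the green triangle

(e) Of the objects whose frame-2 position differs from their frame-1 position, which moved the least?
the cyan hexagon

(moved 1.0)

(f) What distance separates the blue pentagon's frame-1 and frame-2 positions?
6.2

The blue pentagon moved from (11.7, 3.9) to (10.7, 10.0), a distance of √(1.0² + 6.1²) ≈ 6.2.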